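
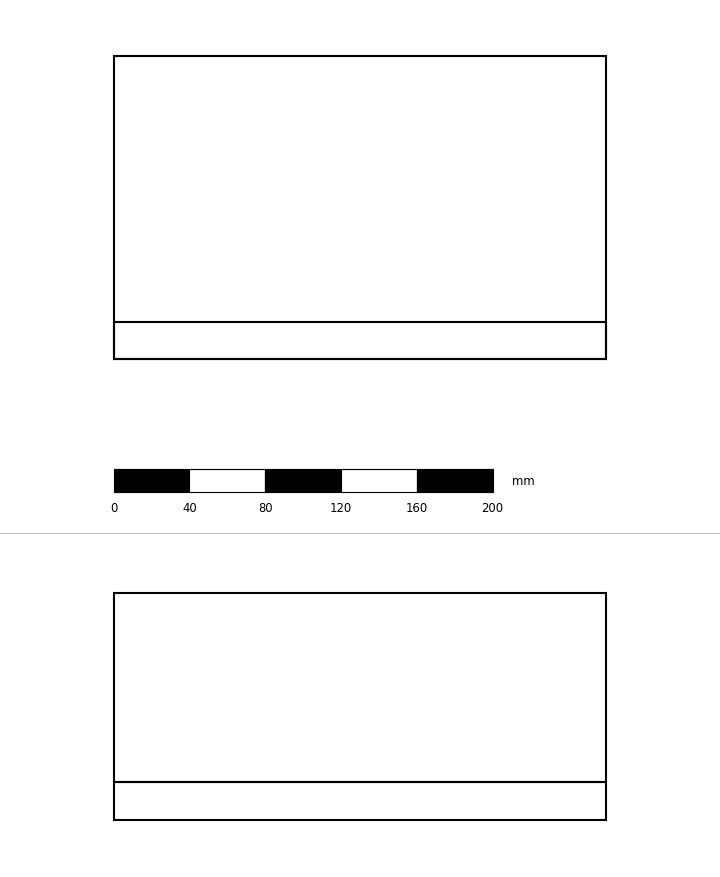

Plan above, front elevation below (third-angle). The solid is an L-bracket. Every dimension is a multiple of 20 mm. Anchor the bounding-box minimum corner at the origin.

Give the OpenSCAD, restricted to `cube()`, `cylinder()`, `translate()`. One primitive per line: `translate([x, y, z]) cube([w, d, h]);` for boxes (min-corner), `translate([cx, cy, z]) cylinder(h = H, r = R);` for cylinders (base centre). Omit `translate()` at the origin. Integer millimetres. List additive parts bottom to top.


cube([260, 160, 20]);
translate([0, 0, 20]) cube([260, 20, 100]);


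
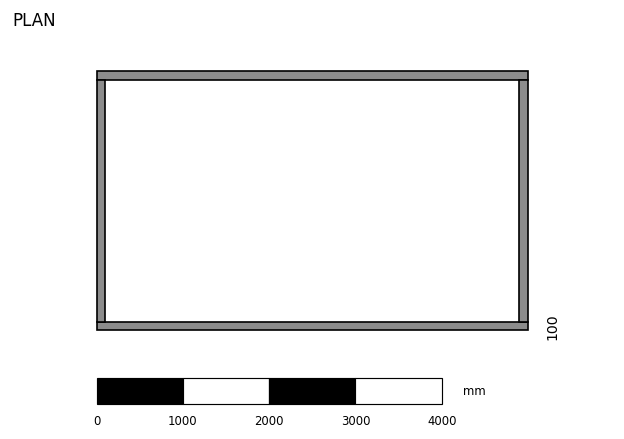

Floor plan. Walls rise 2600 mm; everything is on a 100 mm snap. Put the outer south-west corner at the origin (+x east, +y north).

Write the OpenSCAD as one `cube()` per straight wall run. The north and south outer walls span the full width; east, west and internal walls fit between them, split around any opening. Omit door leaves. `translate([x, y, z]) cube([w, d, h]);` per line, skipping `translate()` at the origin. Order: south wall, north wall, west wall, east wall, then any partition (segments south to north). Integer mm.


cube([5000, 100, 2600]);
translate([0, 2900, 0]) cube([5000, 100, 2600]);
translate([0, 100, 0]) cube([100, 2800, 2600]);
translate([4900, 100, 0]) cube([100, 2800, 2600]);


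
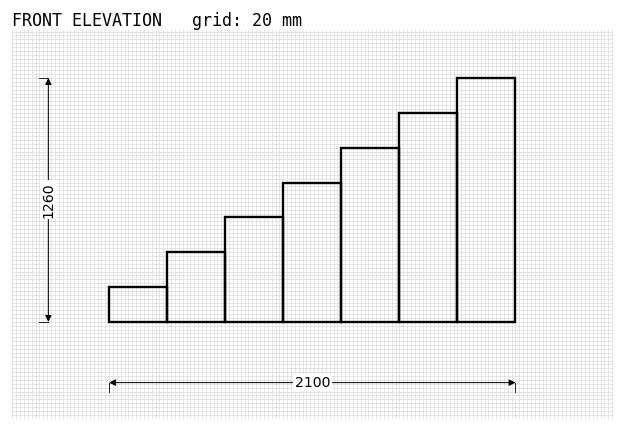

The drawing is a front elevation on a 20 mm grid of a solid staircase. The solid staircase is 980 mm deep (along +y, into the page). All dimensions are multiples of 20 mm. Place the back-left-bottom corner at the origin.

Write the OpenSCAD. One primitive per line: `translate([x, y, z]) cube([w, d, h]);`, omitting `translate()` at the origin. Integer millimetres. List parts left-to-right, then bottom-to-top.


cube([300, 980, 180]);
translate([300, 0, 0]) cube([300, 980, 360]);
translate([600, 0, 0]) cube([300, 980, 540]);
translate([900, 0, 0]) cube([300, 980, 720]);
translate([1200, 0, 0]) cube([300, 980, 900]);
translate([1500, 0, 0]) cube([300, 980, 1080]);
translate([1800, 0, 0]) cube([300, 980, 1260]);


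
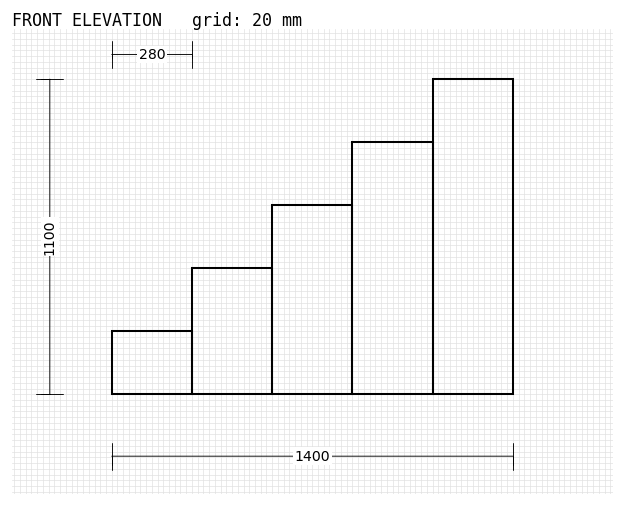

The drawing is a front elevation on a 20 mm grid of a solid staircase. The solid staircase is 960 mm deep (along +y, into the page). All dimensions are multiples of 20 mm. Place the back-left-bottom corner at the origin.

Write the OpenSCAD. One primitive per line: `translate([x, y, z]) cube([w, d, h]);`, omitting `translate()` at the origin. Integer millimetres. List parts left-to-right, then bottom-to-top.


cube([280, 960, 220]);
translate([280, 0, 0]) cube([280, 960, 440]);
translate([560, 0, 0]) cube([280, 960, 660]);
translate([840, 0, 0]) cube([280, 960, 880]);
translate([1120, 0, 0]) cube([280, 960, 1100]);


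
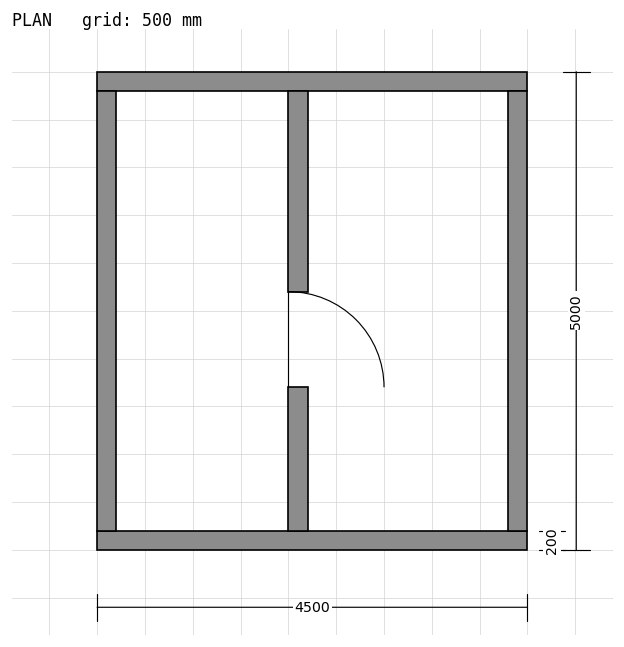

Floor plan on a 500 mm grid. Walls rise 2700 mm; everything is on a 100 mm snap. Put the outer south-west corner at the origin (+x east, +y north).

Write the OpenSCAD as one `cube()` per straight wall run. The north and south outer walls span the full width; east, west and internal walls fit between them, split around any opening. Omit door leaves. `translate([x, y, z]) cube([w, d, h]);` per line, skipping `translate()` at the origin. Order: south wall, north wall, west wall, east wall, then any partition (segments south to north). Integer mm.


cube([4500, 200, 2700]);
translate([0, 4800, 0]) cube([4500, 200, 2700]);
translate([0, 200, 0]) cube([200, 4600, 2700]);
translate([4300, 200, 0]) cube([200, 4600, 2700]);
translate([2000, 200, 0]) cube([200, 1500, 2700]);
translate([2000, 2700, 0]) cube([200, 2100, 2700]);


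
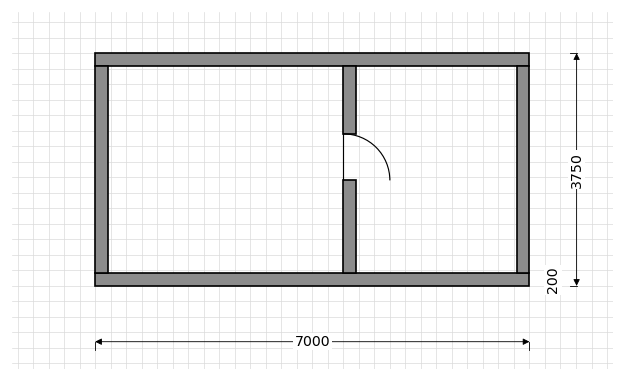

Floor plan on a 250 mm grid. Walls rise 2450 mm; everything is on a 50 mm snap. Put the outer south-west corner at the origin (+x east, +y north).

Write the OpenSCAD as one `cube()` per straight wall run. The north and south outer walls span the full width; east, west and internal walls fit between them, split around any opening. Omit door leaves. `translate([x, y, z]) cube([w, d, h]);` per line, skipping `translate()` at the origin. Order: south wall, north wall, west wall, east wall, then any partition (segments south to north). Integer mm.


cube([7000, 200, 2450]);
translate([0, 3550, 0]) cube([7000, 200, 2450]);
translate([0, 200, 0]) cube([200, 3350, 2450]);
translate([6800, 200, 0]) cube([200, 3350, 2450]);
translate([4000, 200, 0]) cube([200, 1500, 2450]);
translate([4000, 2450, 0]) cube([200, 1100, 2450]);


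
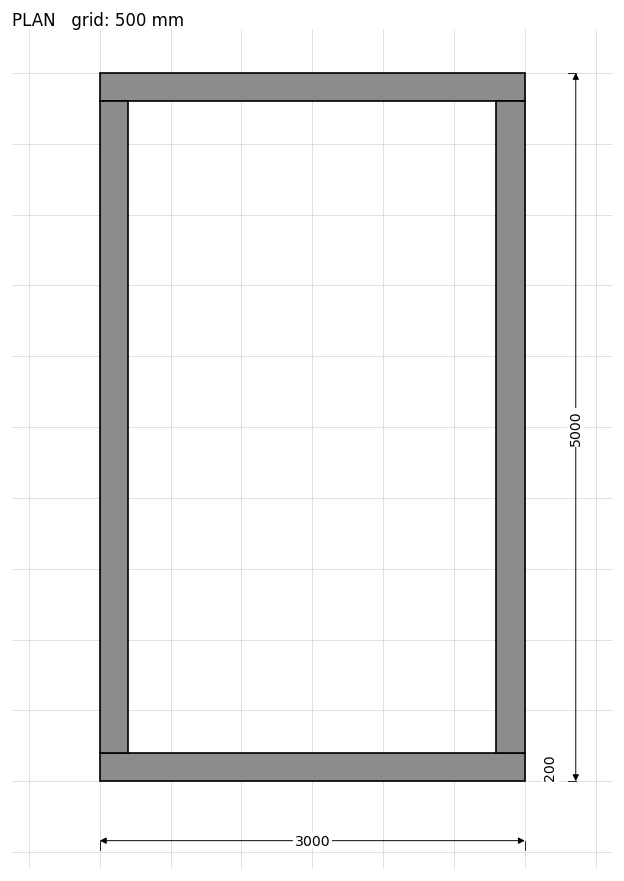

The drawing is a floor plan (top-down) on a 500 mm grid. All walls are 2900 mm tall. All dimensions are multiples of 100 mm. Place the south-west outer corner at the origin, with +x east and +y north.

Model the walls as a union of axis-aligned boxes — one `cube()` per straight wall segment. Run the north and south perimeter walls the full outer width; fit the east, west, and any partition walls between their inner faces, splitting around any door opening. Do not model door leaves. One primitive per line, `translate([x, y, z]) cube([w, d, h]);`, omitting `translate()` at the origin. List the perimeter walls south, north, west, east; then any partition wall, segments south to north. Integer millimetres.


cube([3000, 200, 2900]);
translate([0, 4800, 0]) cube([3000, 200, 2900]);
translate([0, 200, 0]) cube([200, 4600, 2900]);
translate([2800, 200, 0]) cube([200, 4600, 2900]);


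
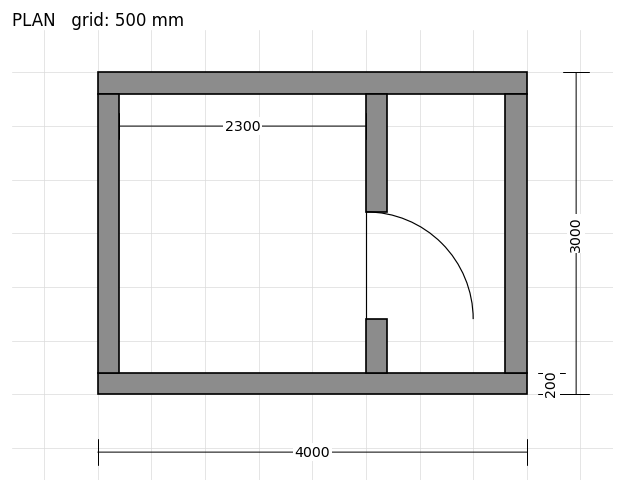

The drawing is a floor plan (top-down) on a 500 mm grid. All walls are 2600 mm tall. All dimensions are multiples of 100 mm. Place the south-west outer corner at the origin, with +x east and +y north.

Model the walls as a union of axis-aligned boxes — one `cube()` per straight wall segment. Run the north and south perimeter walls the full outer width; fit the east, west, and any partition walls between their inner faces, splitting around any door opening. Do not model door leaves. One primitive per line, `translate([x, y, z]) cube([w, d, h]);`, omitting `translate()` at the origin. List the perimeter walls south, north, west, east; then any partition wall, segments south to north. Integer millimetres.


cube([4000, 200, 2600]);
translate([0, 2800, 0]) cube([4000, 200, 2600]);
translate([0, 200, 0]) cube([200, 2600, 2600]);
translate([3800, 200, 0]) cube([200, 2600, 2600]);
translate([2500, 200, 0]) cube([200, 500, 2600]);
translate([2500, 1700, 0]) cube([200, 1100, 2600]);


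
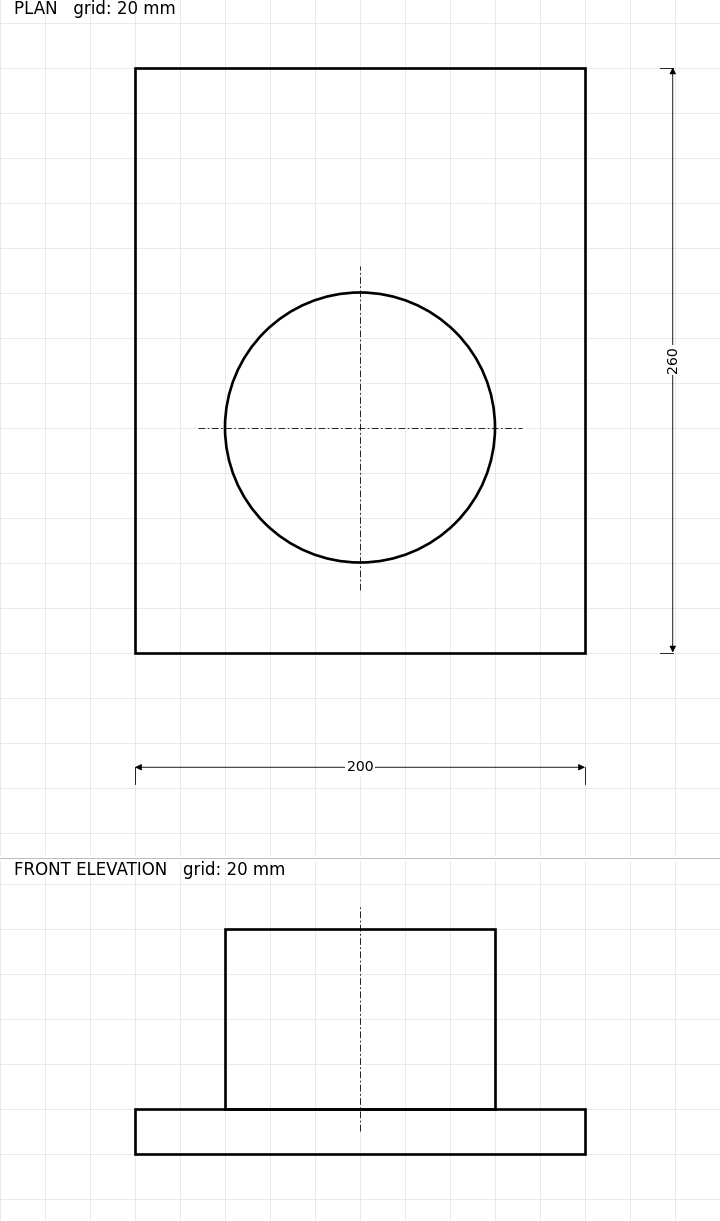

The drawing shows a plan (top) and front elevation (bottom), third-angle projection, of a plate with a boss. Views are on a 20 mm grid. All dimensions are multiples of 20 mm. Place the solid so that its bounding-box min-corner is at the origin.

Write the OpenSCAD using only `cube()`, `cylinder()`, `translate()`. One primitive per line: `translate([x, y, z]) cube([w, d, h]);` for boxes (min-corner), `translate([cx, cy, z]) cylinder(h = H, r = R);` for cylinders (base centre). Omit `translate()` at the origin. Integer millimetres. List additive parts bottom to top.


cube([200, 260, 20]);
translate([100, 100, 20]) cylinder(h = 80, r = 60);


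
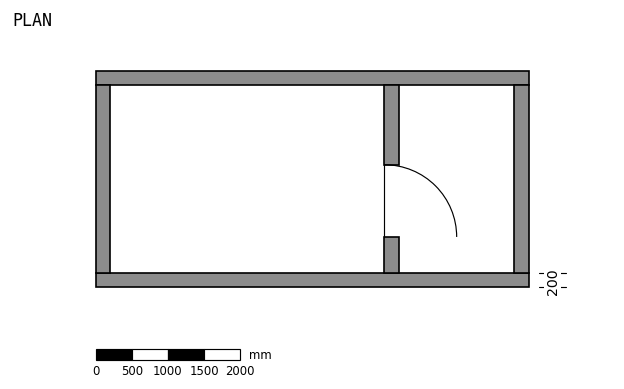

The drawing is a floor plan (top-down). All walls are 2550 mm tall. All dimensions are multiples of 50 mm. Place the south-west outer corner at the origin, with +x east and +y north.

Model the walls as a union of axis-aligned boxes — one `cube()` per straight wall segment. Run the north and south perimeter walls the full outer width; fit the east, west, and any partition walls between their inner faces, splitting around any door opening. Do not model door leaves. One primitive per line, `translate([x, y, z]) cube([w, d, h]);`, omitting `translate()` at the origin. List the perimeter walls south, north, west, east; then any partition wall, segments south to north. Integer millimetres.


cube([6000, 200, 2550]);
translate([0, 2800, 0]) cube([6000, 200, 2550]);
translate([0, 200, 0]) cube([200, 2600, 2550]);
translate([5800, 200, 0]) cube([200, 2600, 2550]);
translate([4000, 200, 0]) cube([200, 500, 2550]);
translate([4000, 1700, 0]) cube([200, 1100, 2550]);


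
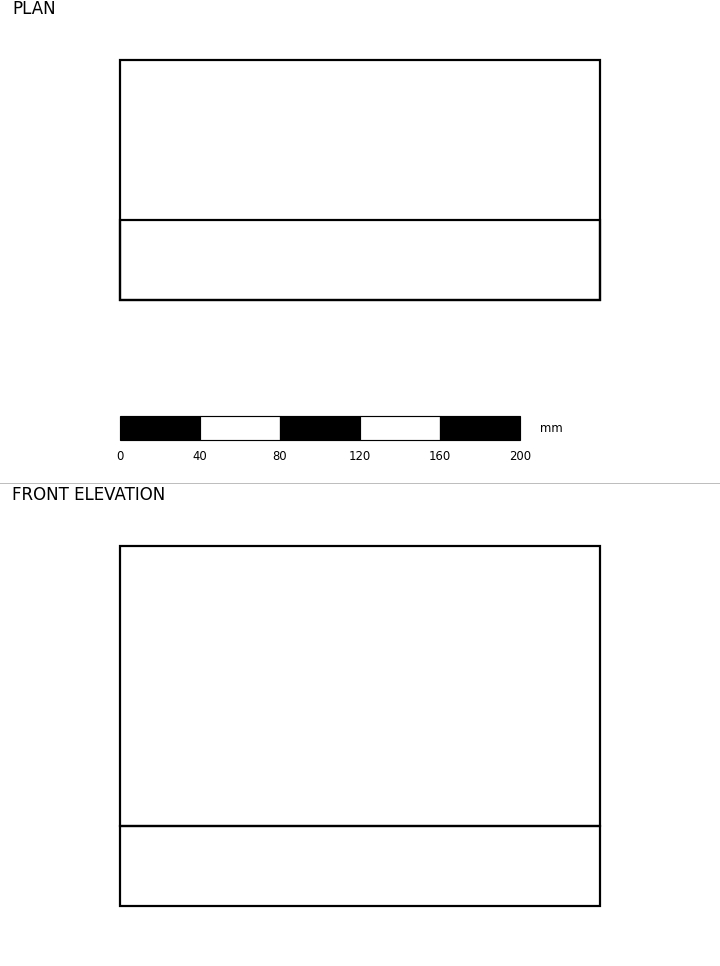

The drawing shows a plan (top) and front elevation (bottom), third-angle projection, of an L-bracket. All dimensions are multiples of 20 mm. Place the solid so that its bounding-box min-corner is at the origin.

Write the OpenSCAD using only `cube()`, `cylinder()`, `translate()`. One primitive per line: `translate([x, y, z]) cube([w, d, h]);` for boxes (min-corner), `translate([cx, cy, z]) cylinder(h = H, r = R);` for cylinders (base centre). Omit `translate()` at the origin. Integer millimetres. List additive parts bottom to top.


cube([240, 120, 40]);
translate([0, 0, 40]) cube([240, 40, 140]);


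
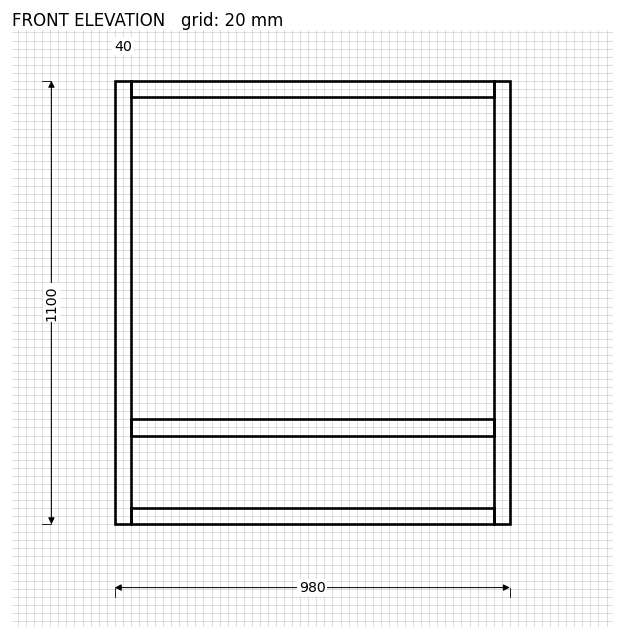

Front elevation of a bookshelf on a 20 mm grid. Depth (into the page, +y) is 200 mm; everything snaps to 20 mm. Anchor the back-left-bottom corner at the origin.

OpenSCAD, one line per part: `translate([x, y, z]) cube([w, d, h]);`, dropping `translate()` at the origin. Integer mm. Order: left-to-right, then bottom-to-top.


cube([40, 200, 1100]);
translate([40, 0, 0]) cube([900, 200, 40]);
translate([40, 0, 220]) cube([900, 200, 40]);
translate([40, 0, 1060]) cube([900, 200, 40]);
translate([940, 0, 0]) cube([40, 200, 1100]);


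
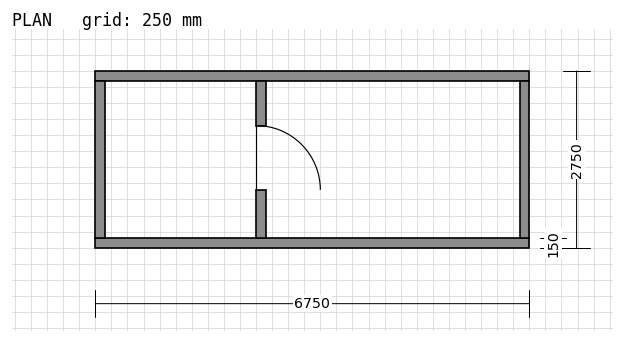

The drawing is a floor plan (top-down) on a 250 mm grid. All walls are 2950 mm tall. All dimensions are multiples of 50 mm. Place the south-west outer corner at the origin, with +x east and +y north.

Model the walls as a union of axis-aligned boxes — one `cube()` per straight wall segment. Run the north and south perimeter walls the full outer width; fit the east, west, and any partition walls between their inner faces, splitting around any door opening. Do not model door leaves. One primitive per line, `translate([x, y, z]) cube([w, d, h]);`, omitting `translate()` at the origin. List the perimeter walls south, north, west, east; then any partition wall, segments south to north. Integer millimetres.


cube([6750, 150, 2950]);
translate([0, 2600, 0]) cube([6750, 150, 2950]);
translate([0, 150, 0]) cube([150, 2450, 2950]);
translate([6600, 150, 0]) cube([150, 2450, 2950]);
translate([2500, 150, 0]) cube([150, 750, 2950]);
translate([2500, 1900, 0]) cube([150, 700, 2950]);


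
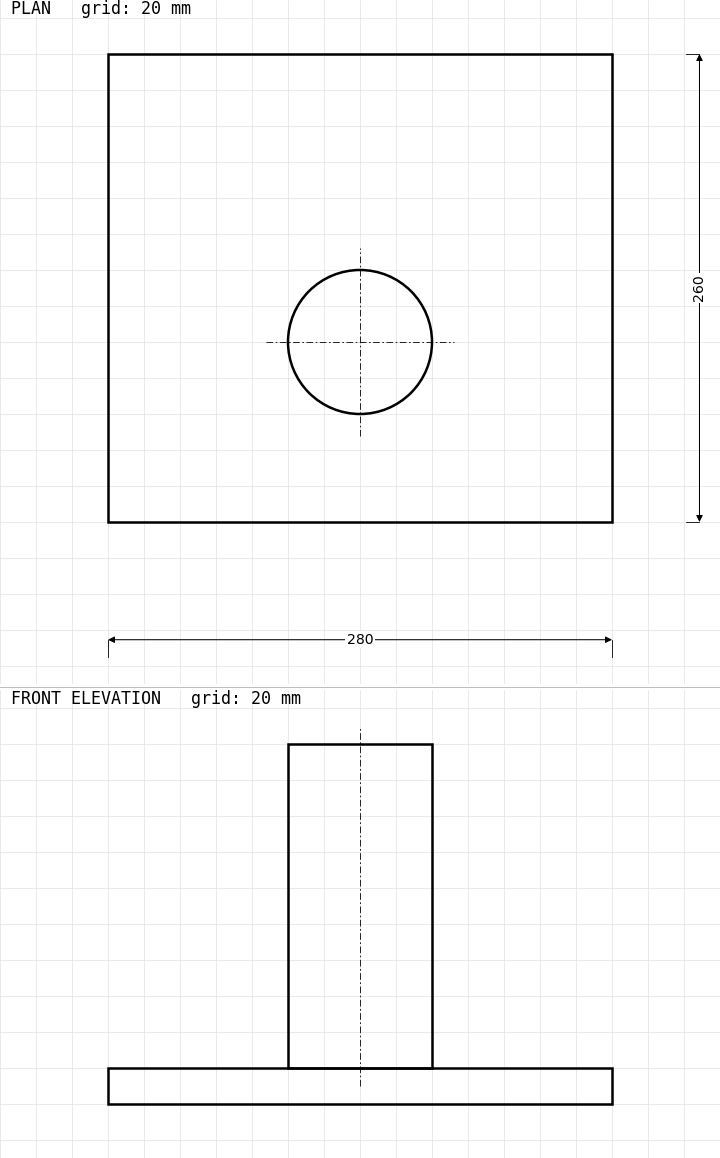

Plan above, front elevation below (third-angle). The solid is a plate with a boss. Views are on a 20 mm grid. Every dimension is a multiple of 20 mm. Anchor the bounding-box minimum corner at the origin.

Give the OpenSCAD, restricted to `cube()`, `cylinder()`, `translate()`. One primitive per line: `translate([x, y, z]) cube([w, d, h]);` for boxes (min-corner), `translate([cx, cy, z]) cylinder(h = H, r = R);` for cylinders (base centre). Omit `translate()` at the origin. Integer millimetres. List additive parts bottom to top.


cube([280, 260, 20]);
translate([140, 100, 20]) cylinder(h = 180, r = 40);


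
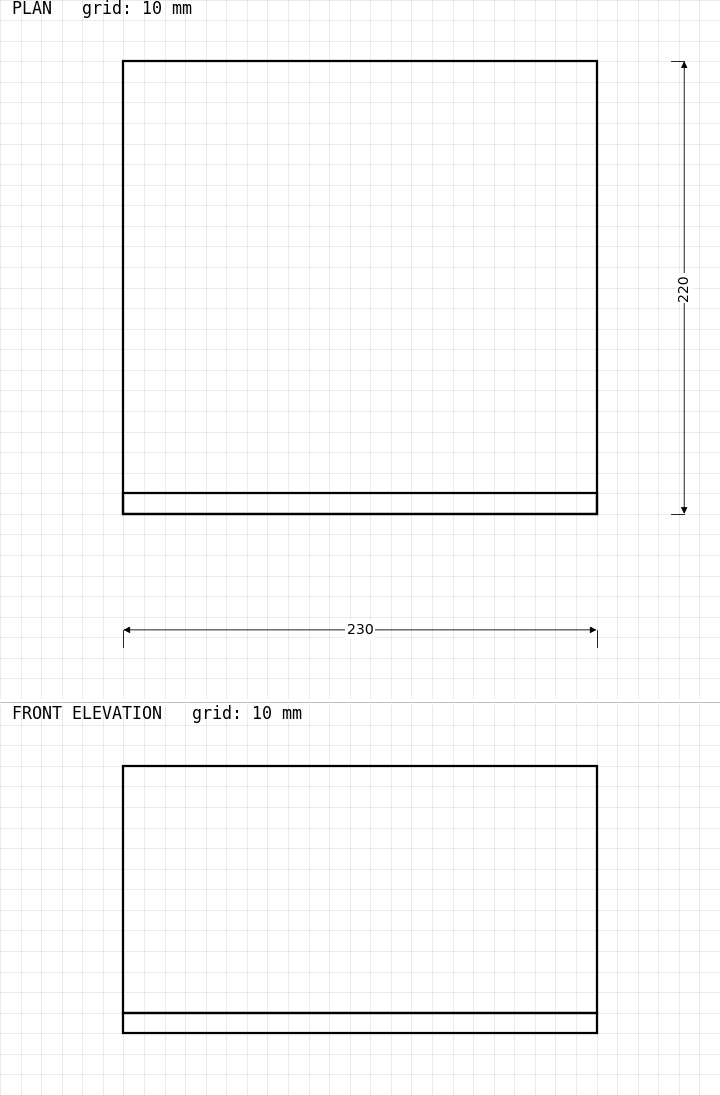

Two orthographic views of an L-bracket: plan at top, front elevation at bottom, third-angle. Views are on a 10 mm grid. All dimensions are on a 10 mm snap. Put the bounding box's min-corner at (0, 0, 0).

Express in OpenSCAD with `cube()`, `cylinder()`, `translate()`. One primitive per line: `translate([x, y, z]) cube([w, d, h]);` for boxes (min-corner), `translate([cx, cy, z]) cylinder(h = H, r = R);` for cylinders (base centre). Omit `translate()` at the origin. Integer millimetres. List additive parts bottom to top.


cube([230, 220, 10]);
translate([0, 0, 10]) cube([230, 10, 120]);


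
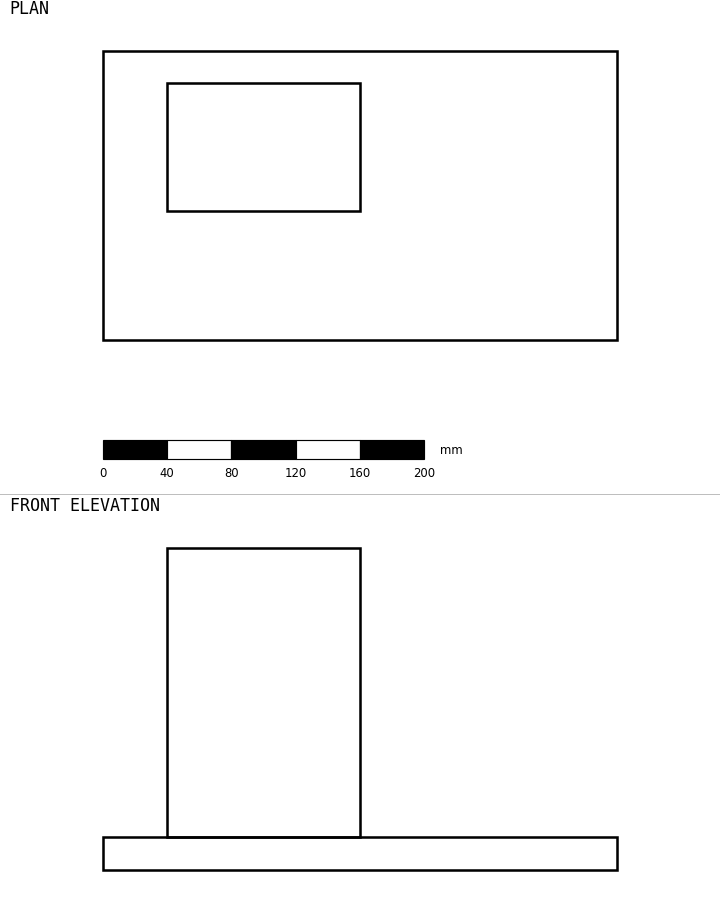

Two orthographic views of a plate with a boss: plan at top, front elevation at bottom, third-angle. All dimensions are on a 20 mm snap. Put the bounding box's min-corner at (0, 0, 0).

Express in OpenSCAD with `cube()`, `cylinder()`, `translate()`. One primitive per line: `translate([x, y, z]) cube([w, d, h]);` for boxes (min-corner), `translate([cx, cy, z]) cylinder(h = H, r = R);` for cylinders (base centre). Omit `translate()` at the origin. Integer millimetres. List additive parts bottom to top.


cube([320, 180, 20]);
translate([40, 80, 20]) cube([120, 80, 180]);


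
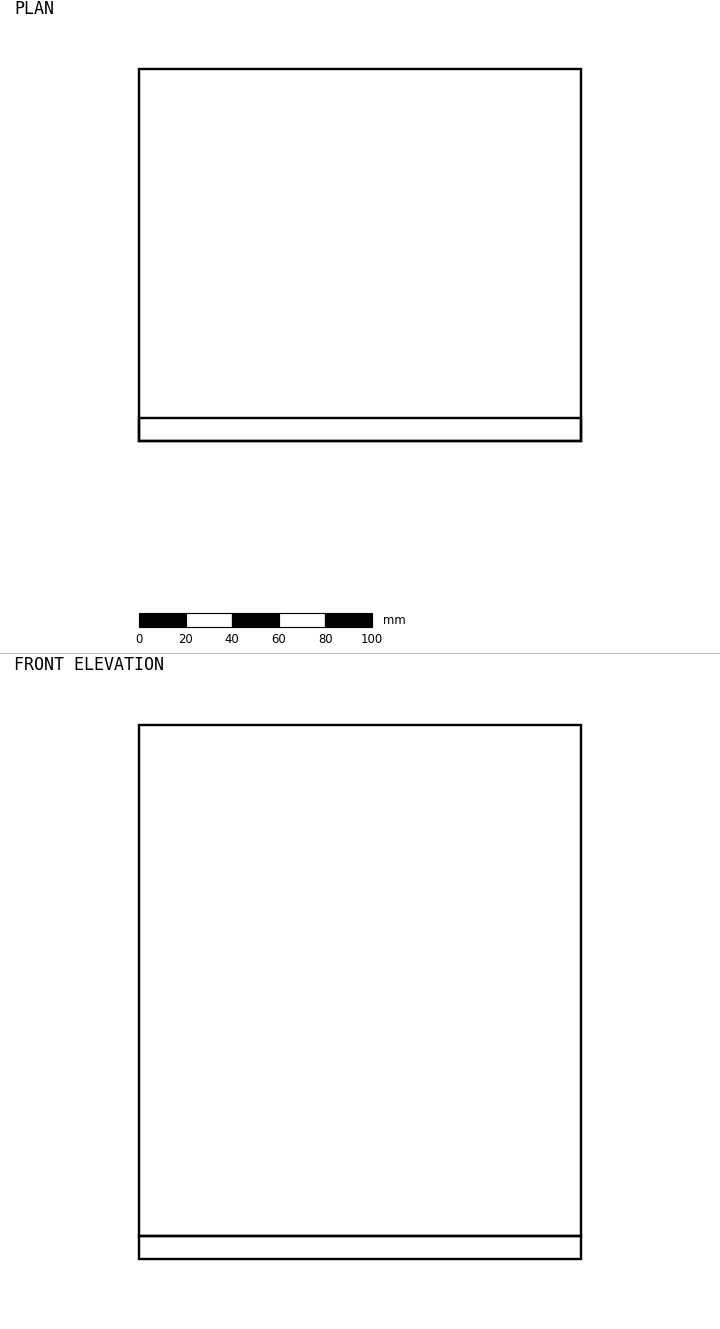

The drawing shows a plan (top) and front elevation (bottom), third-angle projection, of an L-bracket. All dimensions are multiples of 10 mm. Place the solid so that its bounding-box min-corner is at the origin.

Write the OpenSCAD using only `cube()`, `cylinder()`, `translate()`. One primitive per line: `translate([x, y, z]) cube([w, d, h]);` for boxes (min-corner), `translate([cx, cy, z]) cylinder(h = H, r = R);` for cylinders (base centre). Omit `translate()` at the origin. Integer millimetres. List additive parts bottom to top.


cube([190, 160, 10]);
translate([0, 0, 10]) cube([190, 10, 220]);


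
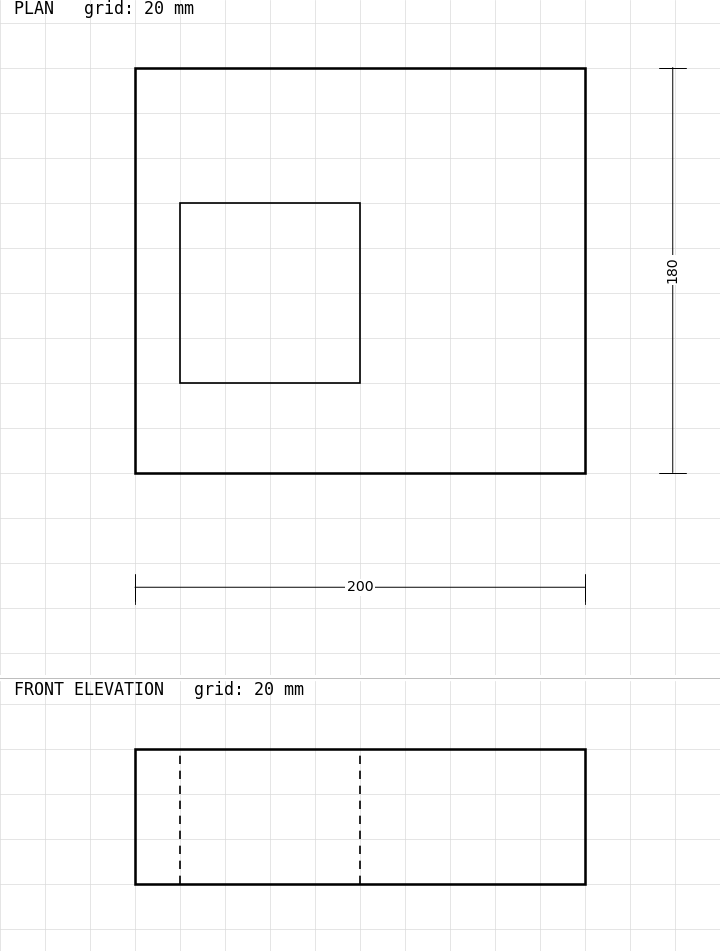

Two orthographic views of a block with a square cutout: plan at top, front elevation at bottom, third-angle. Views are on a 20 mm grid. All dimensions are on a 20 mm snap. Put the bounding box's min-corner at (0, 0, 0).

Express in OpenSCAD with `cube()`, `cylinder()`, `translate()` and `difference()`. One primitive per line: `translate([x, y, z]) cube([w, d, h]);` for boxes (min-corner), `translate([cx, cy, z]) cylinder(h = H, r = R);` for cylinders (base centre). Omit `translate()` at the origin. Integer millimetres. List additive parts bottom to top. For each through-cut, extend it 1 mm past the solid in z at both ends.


difference() {
  cube([200, 180, 60]);
  translate([20, 40, -1]) cube([80, 80, 62]);
}


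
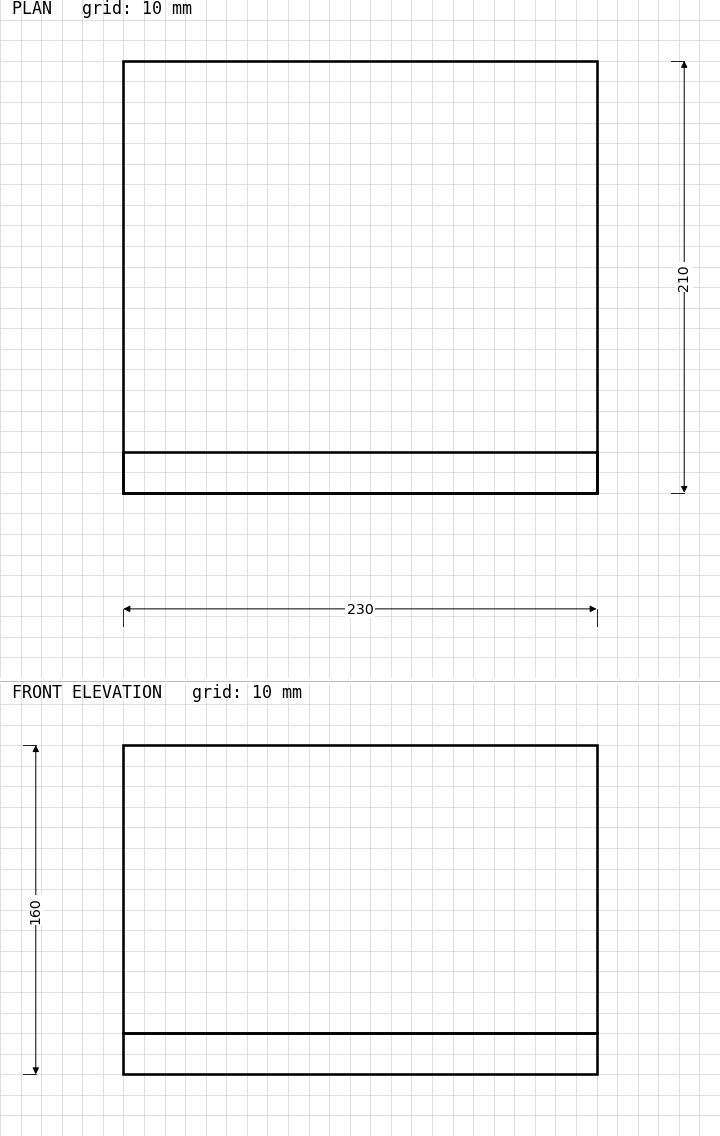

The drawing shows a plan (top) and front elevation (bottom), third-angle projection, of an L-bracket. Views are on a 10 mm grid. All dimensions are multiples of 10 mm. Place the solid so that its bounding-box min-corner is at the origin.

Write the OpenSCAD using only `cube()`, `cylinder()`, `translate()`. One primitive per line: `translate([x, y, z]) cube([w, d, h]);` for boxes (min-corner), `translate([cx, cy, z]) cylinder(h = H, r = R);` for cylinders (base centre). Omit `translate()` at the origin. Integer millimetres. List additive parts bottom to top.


cube([230, 210, 20]);
translate([0, 0, 20]) cube([230, 20, 140]);


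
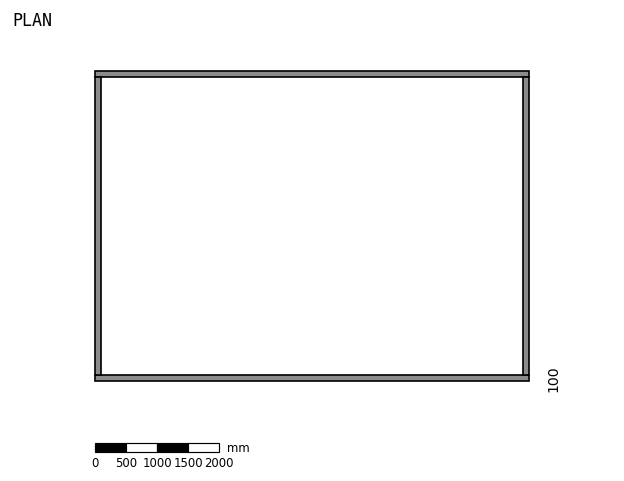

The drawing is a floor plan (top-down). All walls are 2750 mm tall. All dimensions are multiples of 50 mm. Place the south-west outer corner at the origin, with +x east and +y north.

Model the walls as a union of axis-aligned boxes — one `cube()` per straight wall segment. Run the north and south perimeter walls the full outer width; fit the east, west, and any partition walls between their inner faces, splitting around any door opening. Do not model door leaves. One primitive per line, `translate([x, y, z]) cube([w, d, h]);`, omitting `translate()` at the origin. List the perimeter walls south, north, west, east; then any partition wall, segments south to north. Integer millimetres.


cube([7000, 100, 2750]);
translate([0, 4900, 0]) cube([7000, 100, 2750]);
translate([0, 100, 0]) cube([100, 4800, 2750]);
translate([6900, 100, 0]) cube([100, 4800, 2750]);


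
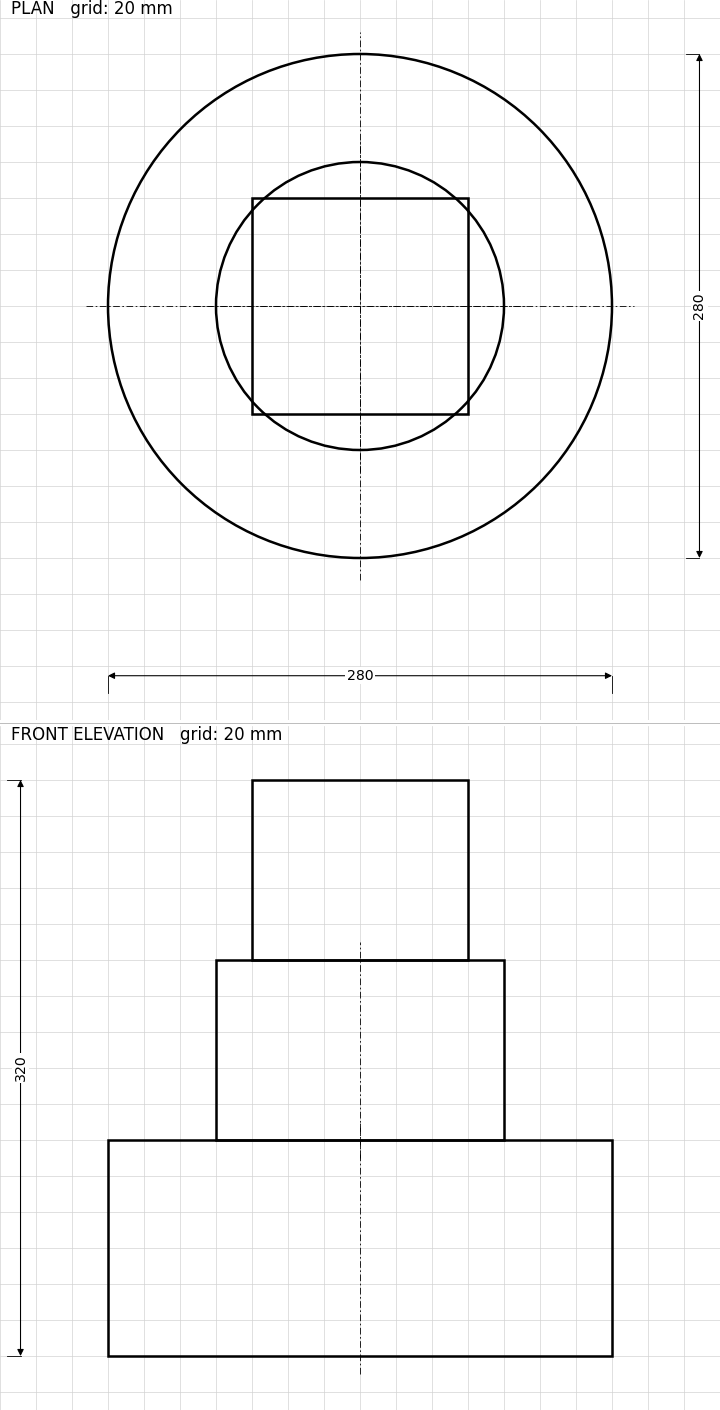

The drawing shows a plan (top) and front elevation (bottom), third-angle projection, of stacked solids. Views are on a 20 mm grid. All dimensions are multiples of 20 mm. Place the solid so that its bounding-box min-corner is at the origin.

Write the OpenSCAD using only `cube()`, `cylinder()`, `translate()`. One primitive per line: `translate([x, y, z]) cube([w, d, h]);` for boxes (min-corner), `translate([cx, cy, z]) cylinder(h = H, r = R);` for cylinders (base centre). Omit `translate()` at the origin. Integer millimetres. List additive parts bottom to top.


translate([140, 140, 0]) cylinder(h = 120, r = 140);
translate([140, 140, 120]) cylinder(h = 100, r = 80);
translate([80, 80, 220]) cube([120, 120, 100]);


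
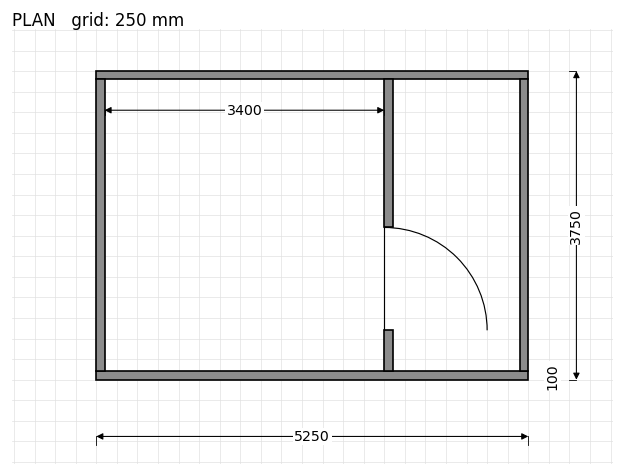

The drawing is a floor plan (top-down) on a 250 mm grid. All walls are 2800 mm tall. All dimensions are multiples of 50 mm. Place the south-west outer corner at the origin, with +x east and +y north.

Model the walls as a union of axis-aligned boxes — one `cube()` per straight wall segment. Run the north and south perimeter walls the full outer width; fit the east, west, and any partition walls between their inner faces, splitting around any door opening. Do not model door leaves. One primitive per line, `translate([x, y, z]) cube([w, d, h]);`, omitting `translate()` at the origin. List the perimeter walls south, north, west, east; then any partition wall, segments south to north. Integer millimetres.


cube([5250, 100, 2800]);
translate([0, 3650, 0]) cube([5250, 100, 2800]);
translate([0, 100, 0]) cube([100, 3550, 2800]);
translate([5150, 100, 0]) cube([100, 3550, 2800]);
translate([3500, 100, 0]) cube([100, 500, 2800]);
translate([3500, 1850, 0]) cube([100, 1800, 2800]);


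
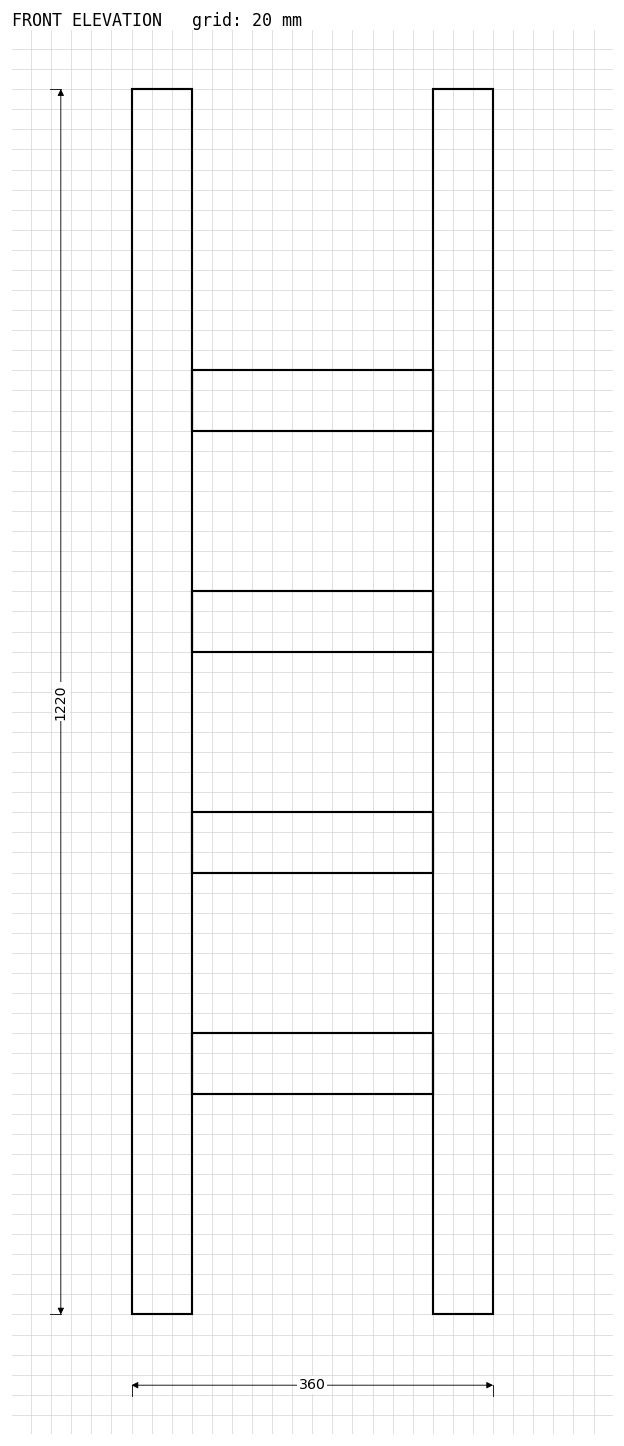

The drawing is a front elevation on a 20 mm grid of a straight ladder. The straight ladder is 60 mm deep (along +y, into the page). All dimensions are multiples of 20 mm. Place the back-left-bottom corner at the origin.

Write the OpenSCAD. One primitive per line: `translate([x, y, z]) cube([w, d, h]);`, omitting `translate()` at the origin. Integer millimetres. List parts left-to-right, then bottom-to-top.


cube([60, 60, 1220]);
translate([60, 0, 220]) cube([240, 60, 60]);
translate([60, 0, 440]) cube([240, 60, 60]);
translate([60, 0, 660]) cube([240, 60, 60]);
translate([60, 0, 880]) cube([240, 60, 60]);
translate([300, 0, 0]) cube([60, 60, 1220]);


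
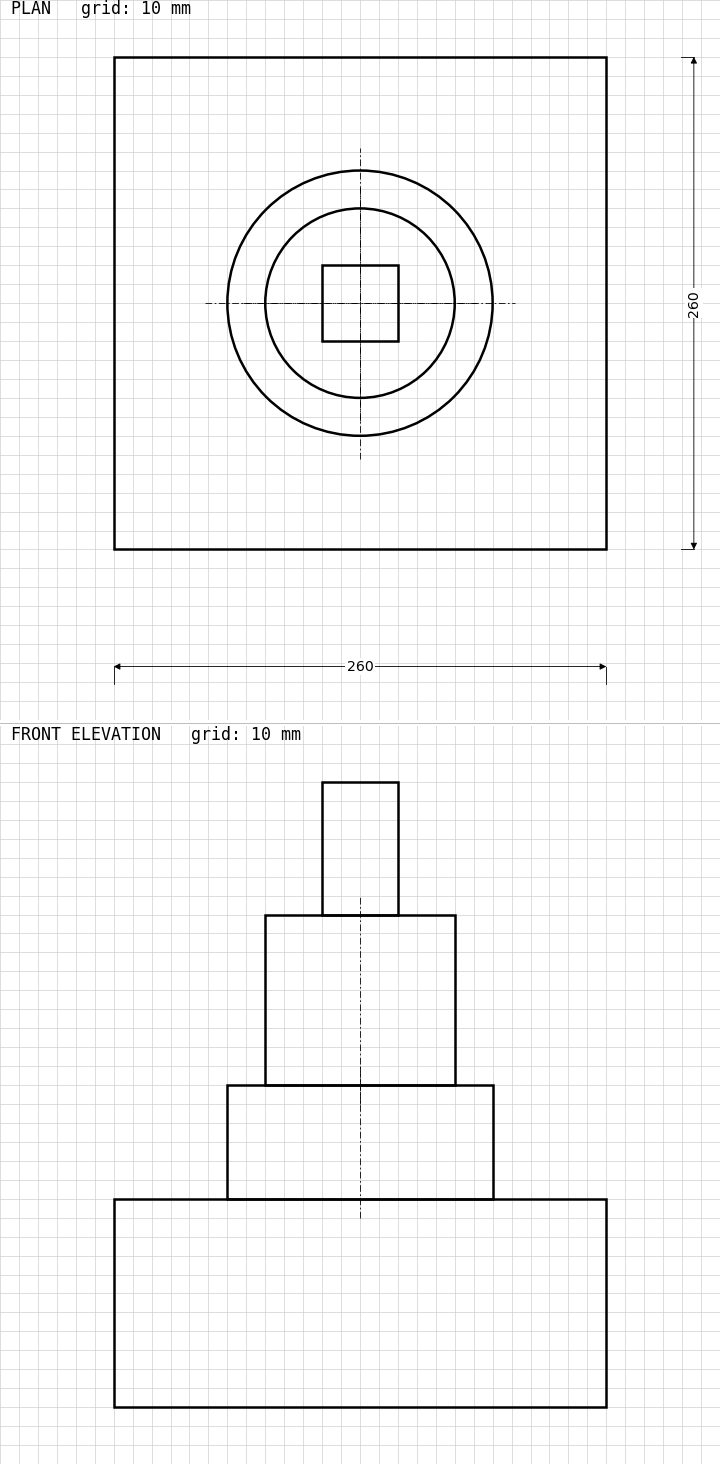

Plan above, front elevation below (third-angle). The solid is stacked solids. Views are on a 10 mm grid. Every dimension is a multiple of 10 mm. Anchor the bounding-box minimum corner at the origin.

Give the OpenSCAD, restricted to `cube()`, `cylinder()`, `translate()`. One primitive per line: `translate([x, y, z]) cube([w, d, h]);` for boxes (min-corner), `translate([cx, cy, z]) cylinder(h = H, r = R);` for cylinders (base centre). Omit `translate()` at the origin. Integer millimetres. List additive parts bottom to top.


cube([260, 260, 110]);
translate([130, 130, 110]) cylinder(h = 60, r = 70);
translate([130, 130, 170]) cylinder(h = 90, r = 50);
translate([110, 110, 260]) cube([40, 40, 70]);


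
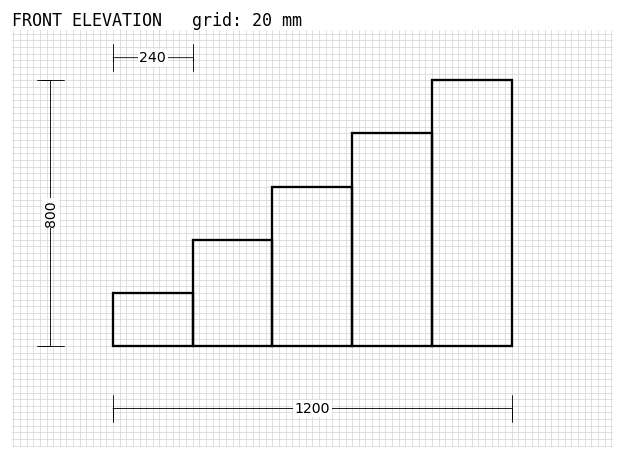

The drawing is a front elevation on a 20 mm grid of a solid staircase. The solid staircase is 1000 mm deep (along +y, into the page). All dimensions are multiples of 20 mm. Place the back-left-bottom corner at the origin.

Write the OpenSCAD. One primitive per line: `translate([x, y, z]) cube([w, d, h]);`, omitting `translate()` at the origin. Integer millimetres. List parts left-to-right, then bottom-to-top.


cube([240, 1000, 160]);
translate([240, 0, 0]) cube([240, 1000, 320]);
translate([480, 0, 0]) cube([240, 1000, 480]);
translate([720, 0, 0]) cube([240, 1000, 640]);
translate([960, 0, 0]) cube([240, 1000, 800]);


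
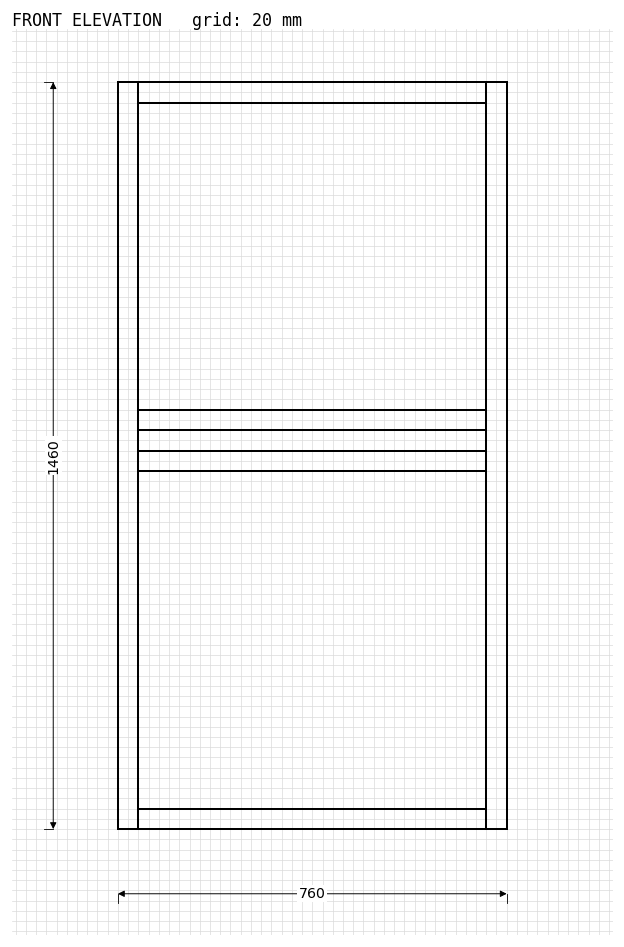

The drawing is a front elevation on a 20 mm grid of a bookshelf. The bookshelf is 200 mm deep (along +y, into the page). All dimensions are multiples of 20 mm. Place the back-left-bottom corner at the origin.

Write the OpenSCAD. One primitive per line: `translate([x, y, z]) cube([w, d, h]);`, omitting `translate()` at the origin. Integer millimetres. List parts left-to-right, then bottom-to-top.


cube([40, 200, 1460]);
translate([40, 0, 0]) cube([680, 200, 40]);
translate([40, 0, 700]) cube([680, 200, 40]);
translate([40, 0, 780]) cube([680, 200, 40]);
translate([40, 0, 1420]) cube([680, 200, 40]);
translate([720, 0, 0]) cube([40, 200, 1460]);


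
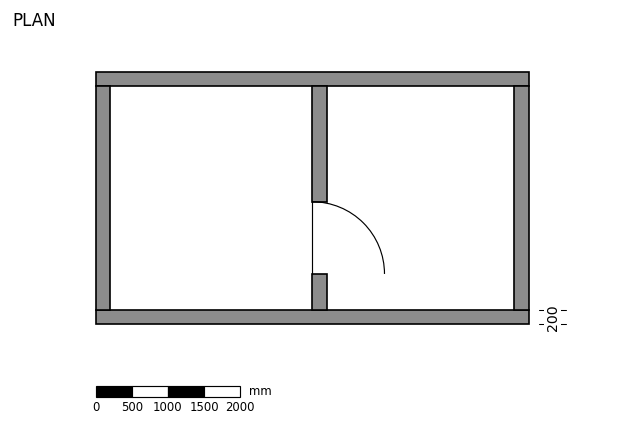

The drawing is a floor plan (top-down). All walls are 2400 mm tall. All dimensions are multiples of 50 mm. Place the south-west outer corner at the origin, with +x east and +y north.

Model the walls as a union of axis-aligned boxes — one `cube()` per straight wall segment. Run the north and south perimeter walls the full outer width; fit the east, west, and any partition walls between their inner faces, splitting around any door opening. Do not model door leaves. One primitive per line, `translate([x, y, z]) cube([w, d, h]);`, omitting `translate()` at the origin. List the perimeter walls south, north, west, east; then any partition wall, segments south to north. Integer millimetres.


cube([6000, 200, 2400]);
translate([0, 3300, 0]) cube([6000, 200, 2400]);
translate([0, 200, 0]) cube([200, 3100, 2400]);
translate([5800, 200, 0]) cube([200, 3100, 2400]);
translate([3000, 200, 0]) cube([200, 500, 2400]);
translate([3000, 1700, 0]) cube([200, 1600, 2400]);


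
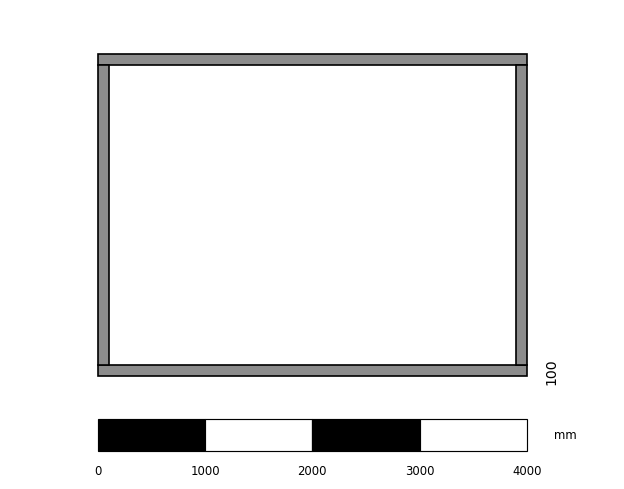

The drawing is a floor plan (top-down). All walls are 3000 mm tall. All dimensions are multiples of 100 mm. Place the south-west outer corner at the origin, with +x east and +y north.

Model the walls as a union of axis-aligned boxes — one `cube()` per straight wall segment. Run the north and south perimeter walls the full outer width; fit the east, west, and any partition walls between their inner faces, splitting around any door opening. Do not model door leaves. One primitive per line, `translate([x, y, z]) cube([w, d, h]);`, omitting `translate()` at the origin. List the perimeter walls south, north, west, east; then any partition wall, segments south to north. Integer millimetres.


cube([4000, 100, 3000]);
translate([0, 2900, 0]) cube([4000, 100, 3000]);
translate([0, 100, 0]) cube([100, 2800, 3000]);
translate([3900, 100, 0]) cube([100, 2800, 3000]);


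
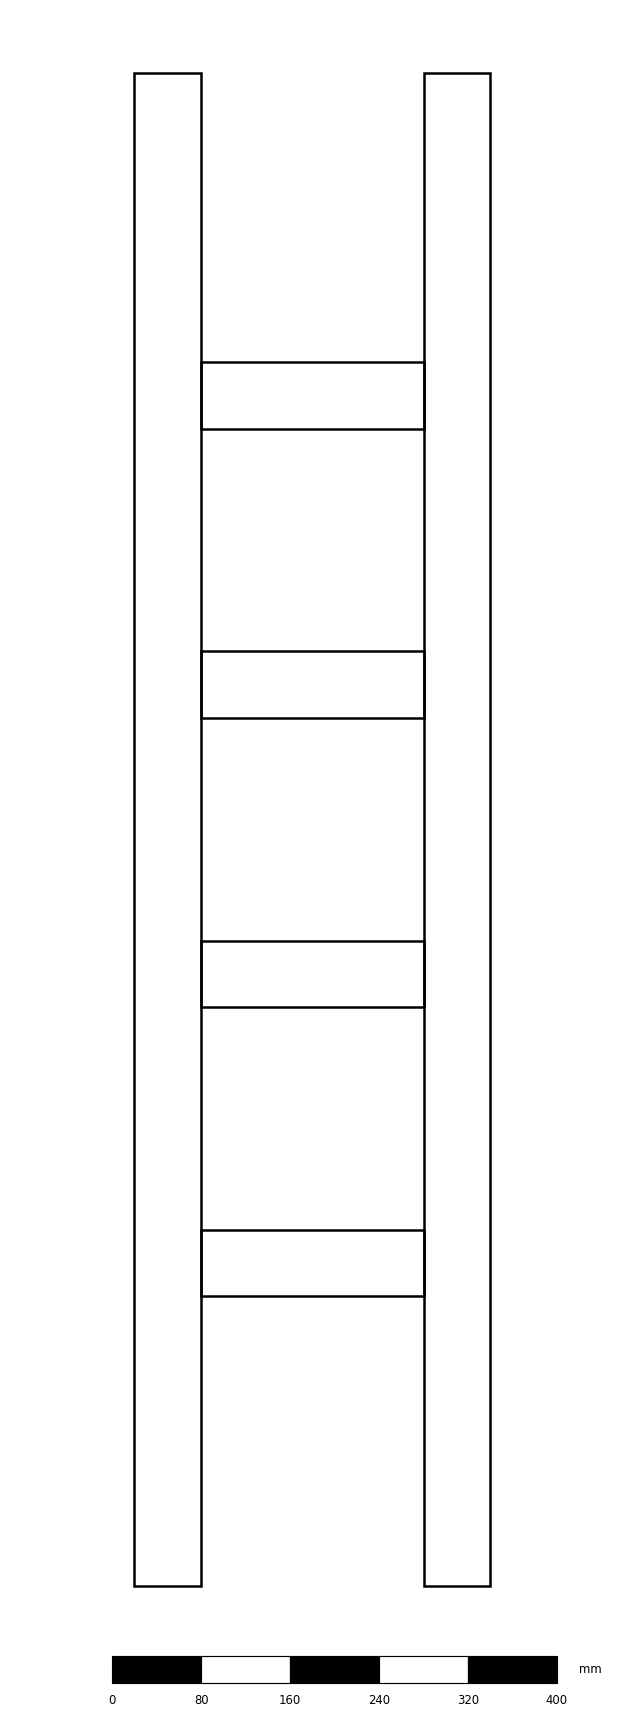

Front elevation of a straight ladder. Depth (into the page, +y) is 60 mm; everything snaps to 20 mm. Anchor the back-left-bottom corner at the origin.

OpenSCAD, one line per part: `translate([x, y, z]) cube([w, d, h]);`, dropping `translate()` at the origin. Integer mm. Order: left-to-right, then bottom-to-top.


cube([60, 60, 1360]);
translate([60, 0, 260]) cube([200, 60, 60]);
translate([60, 0, 520]) cube([200, 60, 60]);
translate([60, 0, 780]) cube([200, 60, 60]);
translate([60, 0, 1040]) cube([200, 60, 60]);
translate([260, 0, 0]) cube([60, 60, 1360]);


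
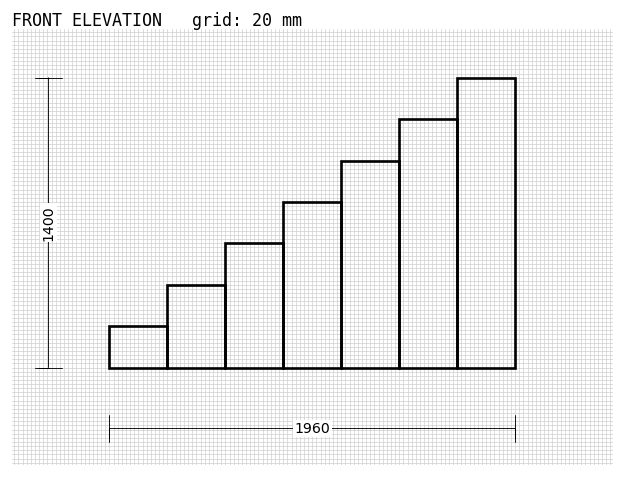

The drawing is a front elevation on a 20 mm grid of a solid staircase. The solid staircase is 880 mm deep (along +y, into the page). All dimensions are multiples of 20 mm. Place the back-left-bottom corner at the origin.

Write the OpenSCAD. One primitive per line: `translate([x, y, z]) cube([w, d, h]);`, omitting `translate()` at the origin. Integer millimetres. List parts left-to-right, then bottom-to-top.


cube([280, 880, 200]);
translate([280, 0, 0]) cube([280, 880, 400]);
translate([560, 0, 0]) cube([280, 880, 600]);
translate([840, 0, 0]) cube([280, 880, 800]);
translate([1120, 0, 0]) cube([280, 880, 1000]);
translate([1400, 0, 0]) cube([280, 880, 1200]);
translate([1680, 0, 0]) cube([280, 880, 1400]);


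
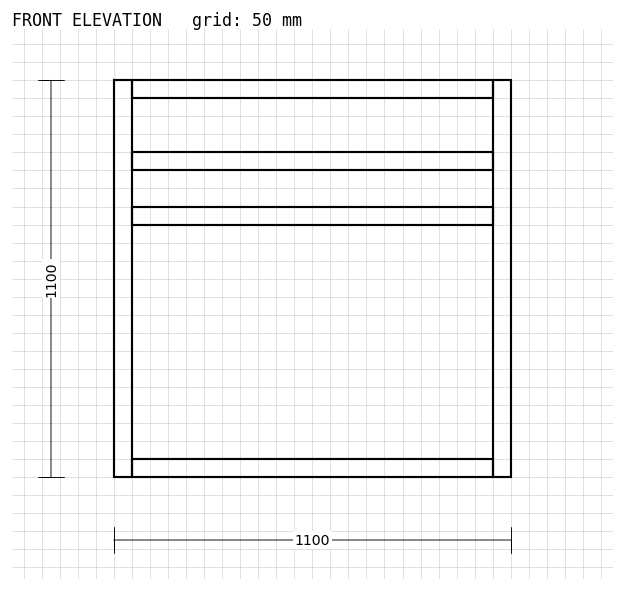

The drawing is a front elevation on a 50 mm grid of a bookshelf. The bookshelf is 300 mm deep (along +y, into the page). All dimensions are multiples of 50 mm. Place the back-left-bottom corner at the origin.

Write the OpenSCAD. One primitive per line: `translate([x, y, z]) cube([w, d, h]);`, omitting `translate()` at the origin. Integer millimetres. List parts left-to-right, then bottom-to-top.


cube([50, 300, 1100]);
translate([50, 0, 0]) cube([1000, 300, 50]);
translate([50, 0, 700]) cube([1000, 300, 50]);
translate([50, 0, 850]) cube([1000, 300, 50]);
translate([50, 0, 1050]) cube([1000, 300, 50]);
translate([1050, 0, 0]) cube([50, 300, 1100]);


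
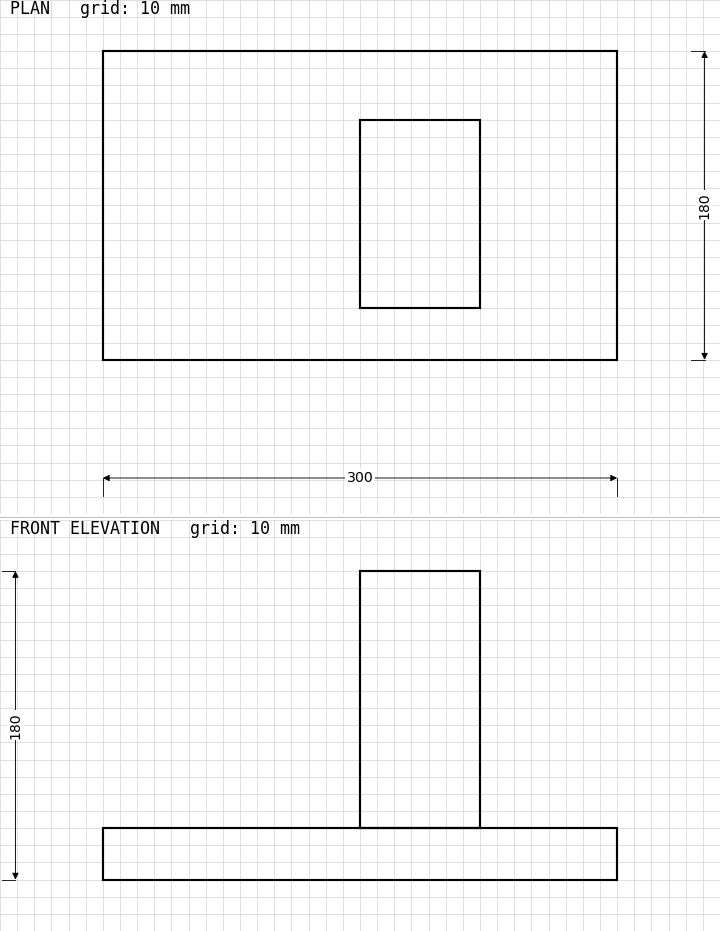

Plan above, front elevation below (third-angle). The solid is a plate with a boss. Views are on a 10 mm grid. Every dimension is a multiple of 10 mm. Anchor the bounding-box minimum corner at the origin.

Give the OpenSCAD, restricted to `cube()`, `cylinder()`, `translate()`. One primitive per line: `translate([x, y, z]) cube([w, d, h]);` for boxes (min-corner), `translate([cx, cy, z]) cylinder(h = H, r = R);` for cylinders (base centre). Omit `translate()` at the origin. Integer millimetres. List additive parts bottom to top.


cube([300, 180, 30]);
translate([150, 30, 30]) cube([70, 110, 150]);


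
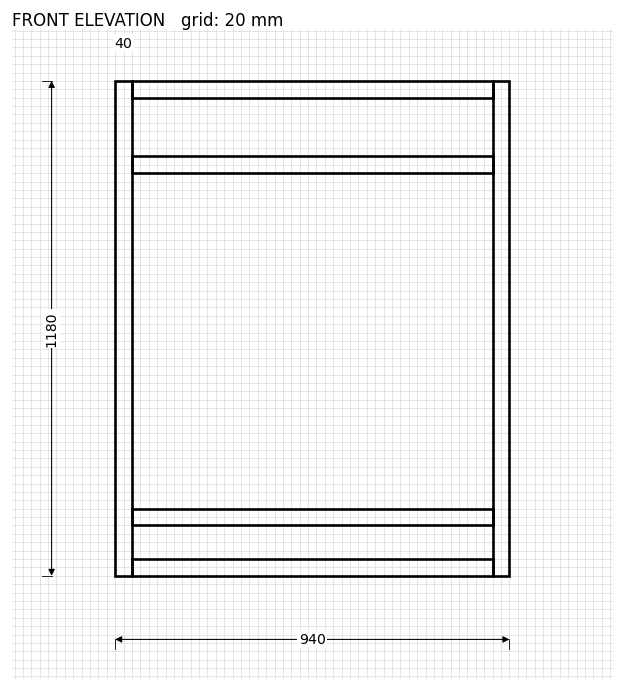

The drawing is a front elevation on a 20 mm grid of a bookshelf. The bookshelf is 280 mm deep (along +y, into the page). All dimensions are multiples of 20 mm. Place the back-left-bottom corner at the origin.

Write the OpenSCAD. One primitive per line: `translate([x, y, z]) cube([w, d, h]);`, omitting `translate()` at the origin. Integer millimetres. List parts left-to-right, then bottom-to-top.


cube([40, 280, 1180]);
translate([40, 0, 0]) cube([860, 280, 40]);
translate([40, 0, 120]) cube([860, 280, 40]);
translate([40, 0, 960]) cube([860, 280, 40]);
translate([40, 0, 1140]) cube([860, 280, 40]);
translate([900, 0, 0]) cube([40, 280, 1180]);


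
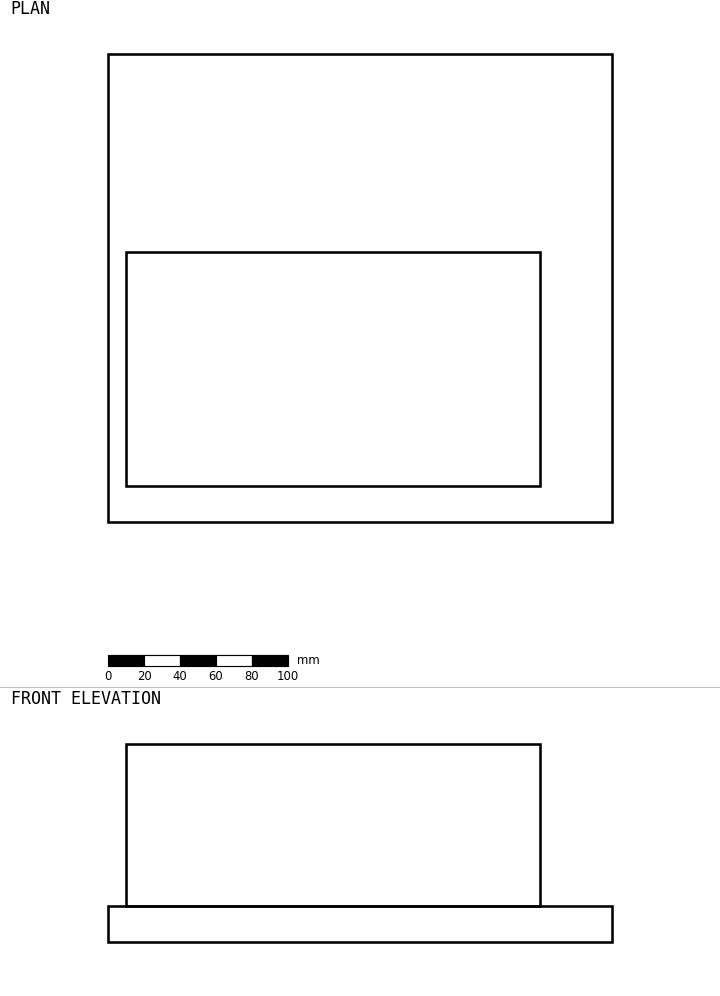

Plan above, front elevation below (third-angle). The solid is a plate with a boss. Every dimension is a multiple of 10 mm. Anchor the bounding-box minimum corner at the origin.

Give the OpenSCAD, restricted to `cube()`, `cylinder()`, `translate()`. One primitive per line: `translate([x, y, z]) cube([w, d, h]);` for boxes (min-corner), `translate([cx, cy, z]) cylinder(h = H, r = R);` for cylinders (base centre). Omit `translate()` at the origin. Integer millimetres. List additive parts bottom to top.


cube([280, 260, 20]);
translate([10, 20, 20]) cube([230, 130, 90]);


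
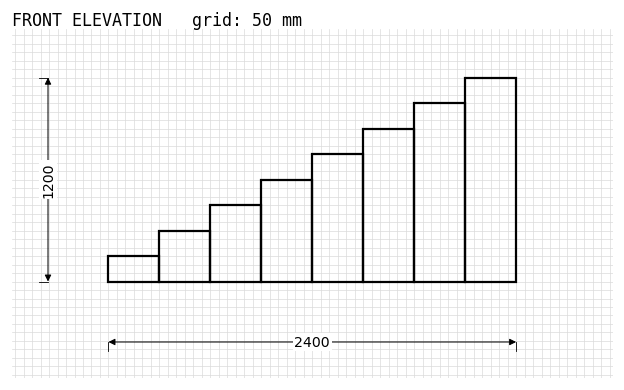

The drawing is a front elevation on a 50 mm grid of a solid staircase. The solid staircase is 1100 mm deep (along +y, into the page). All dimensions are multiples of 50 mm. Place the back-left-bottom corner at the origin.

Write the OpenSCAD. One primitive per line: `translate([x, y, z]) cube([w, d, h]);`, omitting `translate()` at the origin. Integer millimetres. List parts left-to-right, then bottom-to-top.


cube([300, 1100, 150]);
translate([300, 0, 0]) cube([300, 1100, 300]);
translate([600, 0, 0]) cube([300, 1100, 450]);
translate([900, 0, 0]) cube([300, 1100, 600]);
translate([1200, 0, 0]) cube([300, 1100, 750]);
translate([1500, 0, 0]) cube([300, 1100, 900]);
translate([1800, 0, 0]) cube([300, 1100, 1050]);
translate([2100, 0, 0]) cube([300, 1100, 1200]);


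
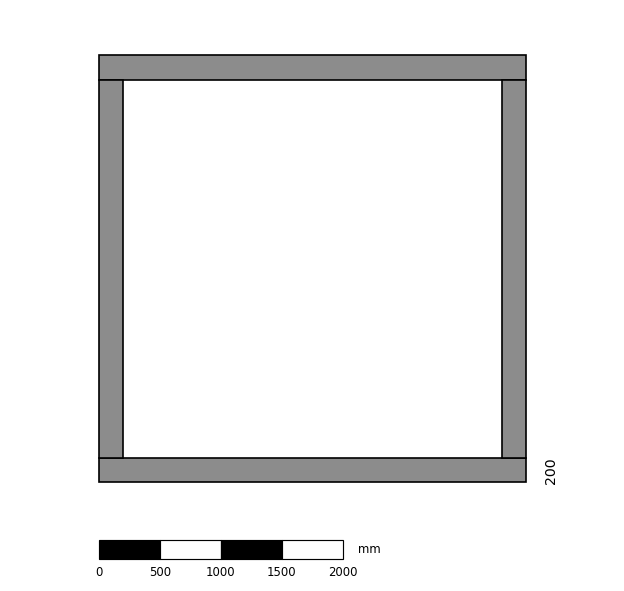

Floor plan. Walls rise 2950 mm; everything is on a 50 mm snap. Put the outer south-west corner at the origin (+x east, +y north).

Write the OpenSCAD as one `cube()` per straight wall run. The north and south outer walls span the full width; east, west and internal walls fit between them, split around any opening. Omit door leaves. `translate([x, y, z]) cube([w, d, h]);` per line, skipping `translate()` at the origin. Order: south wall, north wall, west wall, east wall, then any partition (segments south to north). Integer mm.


cube([3500, 200, 2950]);
translate([0, 3300, 0]) cube([3500, 200, 2950]);
translate([0, 200, 0]) cube([200, 3100, 2950]);
translate([3300, 200, 0]) cube([200, 3100, 2950]);


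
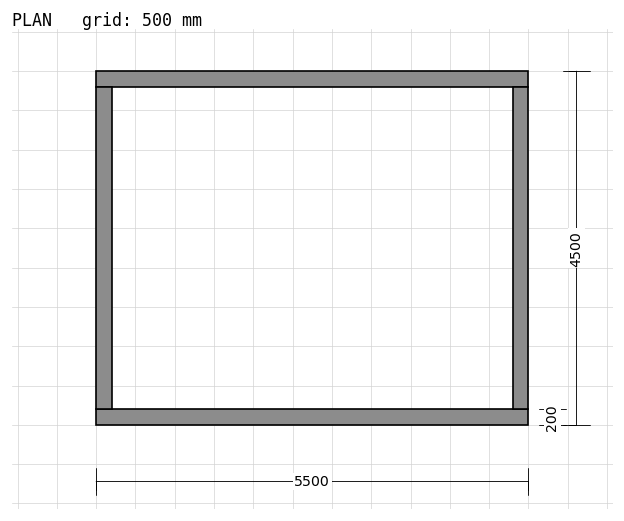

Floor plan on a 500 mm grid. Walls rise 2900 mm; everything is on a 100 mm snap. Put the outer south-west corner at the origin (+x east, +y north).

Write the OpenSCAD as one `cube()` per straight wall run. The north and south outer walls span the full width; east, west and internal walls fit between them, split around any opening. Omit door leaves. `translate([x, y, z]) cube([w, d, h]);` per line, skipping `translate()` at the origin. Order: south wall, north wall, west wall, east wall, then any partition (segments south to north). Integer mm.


cube([5500, 200, 2900]);
translate([0, 4300, 0]) cube([5500, 200, 2900]);
translate([0, 200, 0]) cube([200, 4100, 2900]);
translate([5300, 200, 0]) cube([200, 4100, 2900]);


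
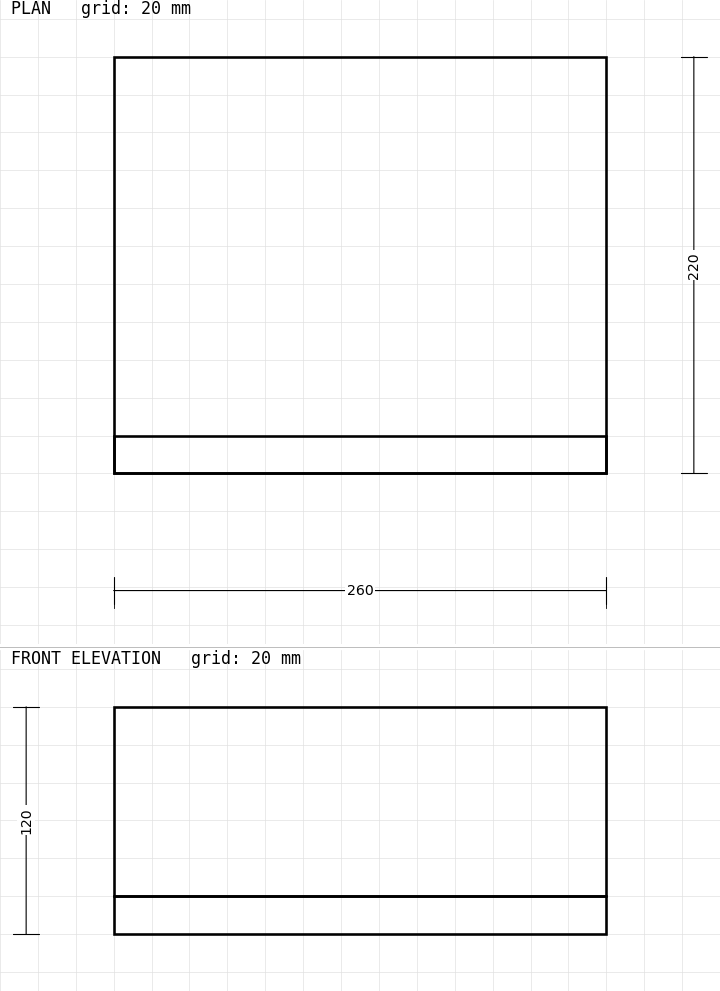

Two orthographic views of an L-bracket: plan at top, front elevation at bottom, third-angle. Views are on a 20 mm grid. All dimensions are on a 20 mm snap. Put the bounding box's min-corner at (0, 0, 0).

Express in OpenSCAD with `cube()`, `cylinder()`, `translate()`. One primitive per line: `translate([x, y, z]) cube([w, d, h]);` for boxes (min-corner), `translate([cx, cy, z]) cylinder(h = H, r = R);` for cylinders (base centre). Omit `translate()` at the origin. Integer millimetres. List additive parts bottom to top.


cube([260, 220, 20]);
translate([0, 0, 20]) cube([260, 20, 100]);


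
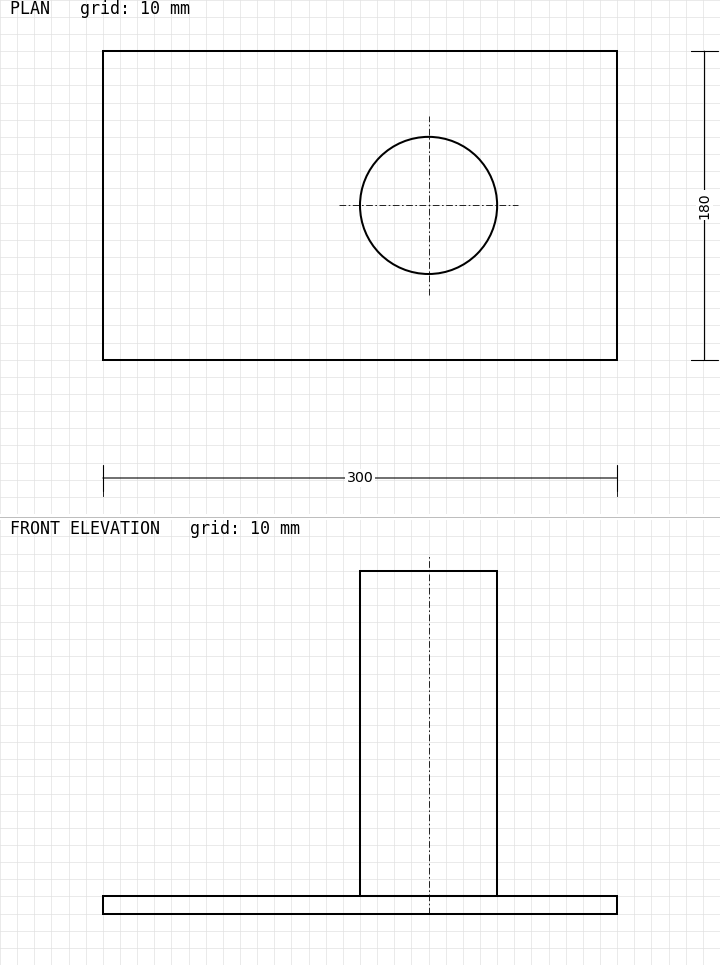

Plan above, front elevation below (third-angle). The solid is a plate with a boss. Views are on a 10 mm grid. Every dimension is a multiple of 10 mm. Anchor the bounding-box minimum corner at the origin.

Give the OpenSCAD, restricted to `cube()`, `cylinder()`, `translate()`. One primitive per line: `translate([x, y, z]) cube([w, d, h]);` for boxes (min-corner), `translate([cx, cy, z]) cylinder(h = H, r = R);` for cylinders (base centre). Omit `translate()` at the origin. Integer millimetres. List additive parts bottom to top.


cube([300, 180, 10]);
translate([190, 90, 10]) cylinder(h = 190, r = 40);
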